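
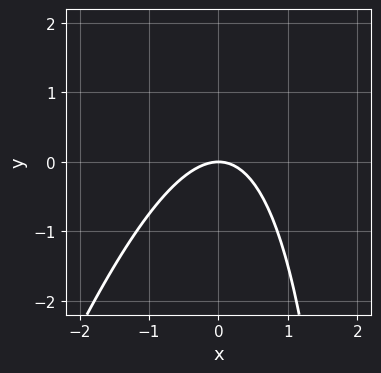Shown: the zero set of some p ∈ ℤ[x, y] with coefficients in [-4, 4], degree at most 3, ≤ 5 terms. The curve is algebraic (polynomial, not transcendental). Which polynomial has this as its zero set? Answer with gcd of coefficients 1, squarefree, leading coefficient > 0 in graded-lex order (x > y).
3*x^2 - x*y + 3*y

(a) The degree is 2 — a generic line meets the curve in up to 2 points.
(b) Reading off the gridlines: it meets the x-axis at x = 0 (among the integer gridlines); it meets the y-axis at y = 0 (among the integer gridlines).
(c) The integer polynomial consistent with all of this is the stated p.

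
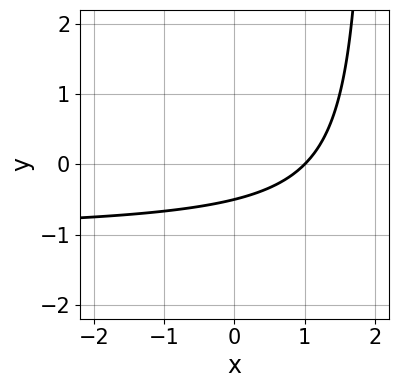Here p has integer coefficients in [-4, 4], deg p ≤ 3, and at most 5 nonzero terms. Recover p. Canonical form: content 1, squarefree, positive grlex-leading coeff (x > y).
First, degree: a generic line meets the curve in up to 2 points, so deg p = 2.
Then, checking where it meets the axes: one x-axis crossing is at x = 1.
Finally, these observations pin down the coefficients.

x*y + x - 2*y - 1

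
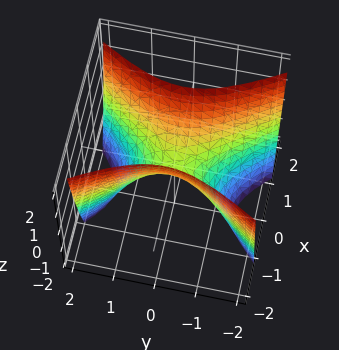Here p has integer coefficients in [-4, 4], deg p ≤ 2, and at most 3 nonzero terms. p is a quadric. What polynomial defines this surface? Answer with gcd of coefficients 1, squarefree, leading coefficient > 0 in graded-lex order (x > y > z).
2*x^2 - y^2 - z

(a) The degree is 2 — a saddle surface; a quadric.
(b) Symmetries: mirror symmetry y ↦ −y ⇒ only even powers of y; it's symmetric under x → −x, forcing even powers of x.
(c) Against the integer gridlines: it meets the z-axis at z = 0 (among the integer gridlines); it meets the y-axis at y = 0 (among the integer gridlines); it meets the x-axis at x = 0 (among the integer gridlines).
(d) Together with the visible shape, these determine p as stated.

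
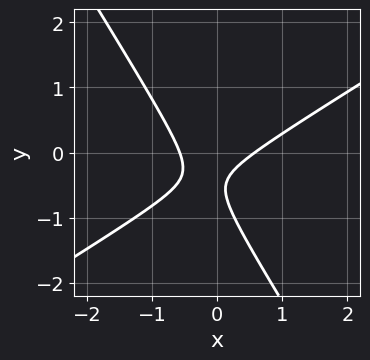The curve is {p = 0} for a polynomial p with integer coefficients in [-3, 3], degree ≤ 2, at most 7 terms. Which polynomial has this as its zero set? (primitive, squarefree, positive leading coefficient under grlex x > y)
(a) Degree: no degree-1 curve has this shape, so deg p = 2.
(b) Reading off the gridlines: it misses every integer gridline on the y-axis.
(c) The integer polynomial consistent with all of this is the stated p.

3*x^2 - 3*x*y - 3*y^2 - 3*y - 1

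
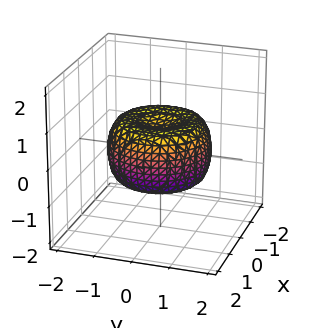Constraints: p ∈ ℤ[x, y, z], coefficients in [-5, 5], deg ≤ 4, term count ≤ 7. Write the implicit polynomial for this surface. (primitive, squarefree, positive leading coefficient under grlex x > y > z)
(a) The degree is 4 — the shape is more complex than any degree-3 surface.
(b) Symmetries: rotational symmetry about the z-axis ⇒ p depends on x, y only through x² + y².
(c) Reading off the gridlines: a circular section at z = 0 has radius between 1 and 2.
(d) Matching integer coefficients to the picture gives p.

2*x^4 + 4*x^2*y^2 + 2*y^4 - 3*x^2 - 3*y^2 + 3*z^2 - 1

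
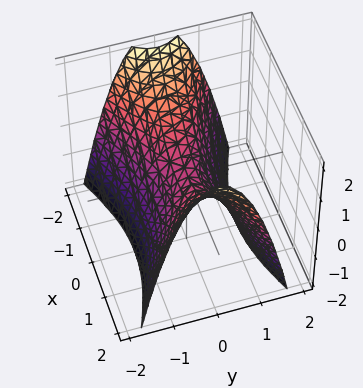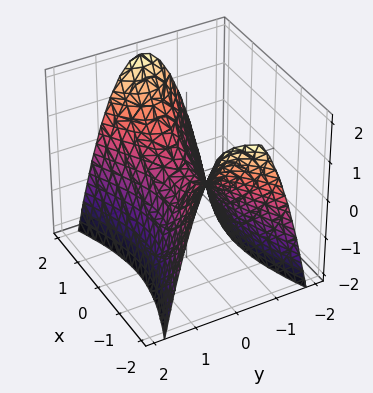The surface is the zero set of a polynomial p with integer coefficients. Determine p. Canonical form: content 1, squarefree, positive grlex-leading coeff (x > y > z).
The degree is 2 — a hyperbolic paraboloid; a quadric.
Symmetries: mirror symmetry y ↦ −y ⇒ only even powers of y; it's symmetric under x → −x, forcing even powers of x.
Reading off the gridlines: it crosses the y-axis at the gridline y = 0; one z-axis crossing is at z = 0; it meets the x-axis at x = 0 (among the integer gridlines).
These observations pin down the coefficients.

x^2 - 3*y^2 - 2*z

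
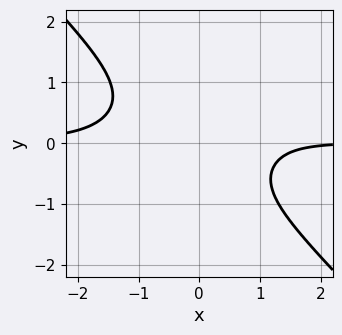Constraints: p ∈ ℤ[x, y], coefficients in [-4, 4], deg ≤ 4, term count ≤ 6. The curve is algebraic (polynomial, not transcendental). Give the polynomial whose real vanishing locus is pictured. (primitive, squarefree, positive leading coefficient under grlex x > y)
1. Degree: no degree-3 curve has this shape, so deg p = 4.
2. Reading off the gridlines: it misses every integer gridline on the x-axis; no y-intercept at any integer in the box.
3. Fitting integer coefficients to these (and the overall shape) gives p.

3*x^3*y + 3*y^4 + 2*y^2 - x + 3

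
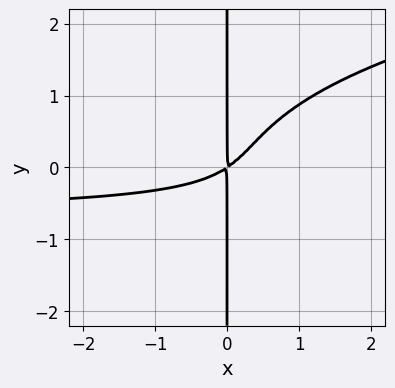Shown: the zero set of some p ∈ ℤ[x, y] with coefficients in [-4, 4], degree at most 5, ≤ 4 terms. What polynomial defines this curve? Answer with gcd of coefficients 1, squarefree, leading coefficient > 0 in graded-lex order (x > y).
3*x*y^3 - 3*x^2*y - 2*x^2 + 3*x*y

1. Degree: the shape is more complex than any degree-3 curve, so deg p = 4.
2. From the visible intercepts: every point of the y-axis in the box is on the curve.
3. Solving for integer coefficients yields p as stated.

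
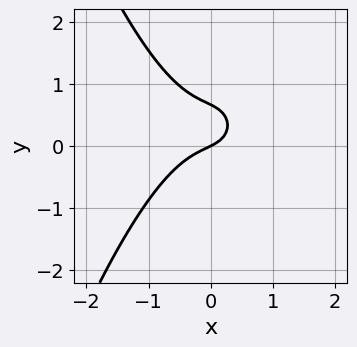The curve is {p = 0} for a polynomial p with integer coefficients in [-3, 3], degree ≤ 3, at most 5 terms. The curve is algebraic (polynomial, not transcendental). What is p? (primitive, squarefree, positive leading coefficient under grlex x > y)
3*x^3 + 3*y^2 + x - 2*y

1. deg p = 3. The shape is more complex than any degree-2 curve.
2. From the axis intercepts and sections: one y-axis crossing is at y = 0; it crosses the x-axis at the gridline x = 0.
3. Solving for integer coefficients yields p as stated.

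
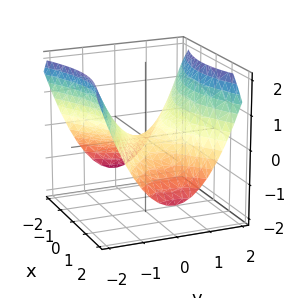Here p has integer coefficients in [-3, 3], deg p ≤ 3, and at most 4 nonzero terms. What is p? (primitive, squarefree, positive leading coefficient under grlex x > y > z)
The degree is 2 — a hyperbolic paraboloid; a quadric.
Symmetries: the y ↦ −y reflection is a symmetry, so y appears only in even powers; mirror symmetry x ↦ −x ⇒ only even powers of x.
From the axis intercepts and sections: it meets the y-axis at y = 0 (among the integer gridlines); it meets the x-axis at x = 0 (among the integer gridlines).
Solving for integer coefficients yields p as stated.

x^2 - 2*y^2 + 3*z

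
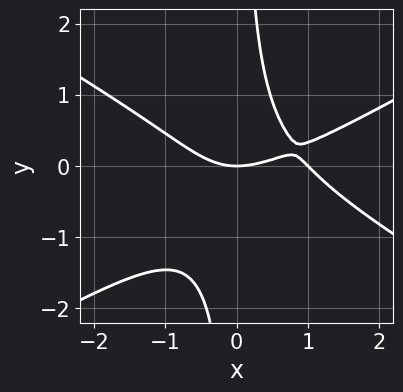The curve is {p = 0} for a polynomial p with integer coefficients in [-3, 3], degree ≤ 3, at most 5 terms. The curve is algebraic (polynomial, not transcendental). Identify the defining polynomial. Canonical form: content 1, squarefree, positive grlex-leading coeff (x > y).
x^3 - 3*x*y^2 - x^2 - x*y + 2*y

1. Degree: no degree-2 curve has this shape, so deg p = 3.
2. Observable constraints: the x-axis gridline crossings are at x ∈ {0, 1}; it crosses the y-axis at the gridline y = 0.
3. Matching integer coefficients to the picture gives p.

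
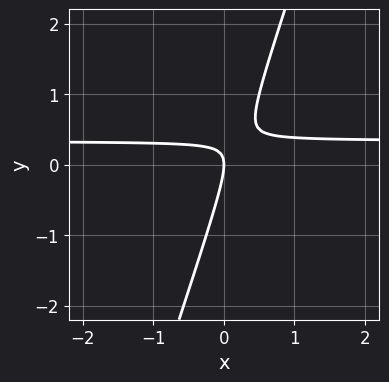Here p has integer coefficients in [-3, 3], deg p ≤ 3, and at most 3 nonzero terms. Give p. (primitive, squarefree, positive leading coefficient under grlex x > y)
deg p = 2. The shape is more complex than any degree-1 curve.
Reading off the gridlines: it meets the y-axis at y = 0 (among the integer gridlines); it crosses the x-axis at the gridline x = 0.
Matching integer coefficients to the picture gives p.

3*x*y - y^2 - x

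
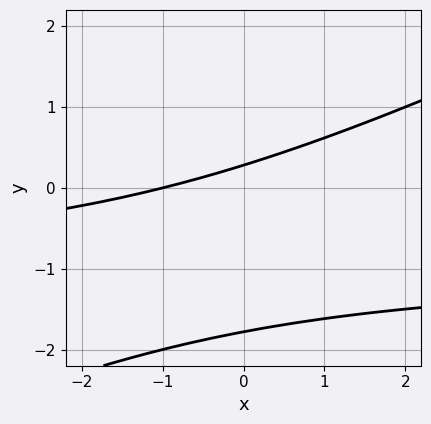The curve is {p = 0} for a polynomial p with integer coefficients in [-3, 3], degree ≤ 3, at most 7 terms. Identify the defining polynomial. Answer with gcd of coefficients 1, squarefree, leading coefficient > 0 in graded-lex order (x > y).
1. deg p = 2. No degree-1 curve has this shape.
2. Observable constraints: it meets the x-axis at x = -1 (among the integer gridlines).
3. Solving for integer coefficients yields p as stated.

x*y - 2*y^2 + x - 3*y + 1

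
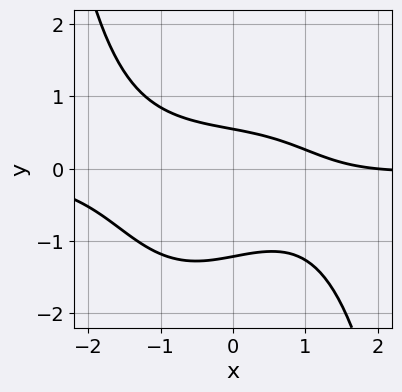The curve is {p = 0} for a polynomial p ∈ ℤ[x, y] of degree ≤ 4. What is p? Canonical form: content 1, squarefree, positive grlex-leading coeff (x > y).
x^3*y + 3*y^2 + x + 2*y - 2

1. deg p = 4. A generic line meets the curve in up to 4 points.
2. Against the integer gridlines: it crosses the x-axis at the gridline x = 2.
3. Putting this together gives p.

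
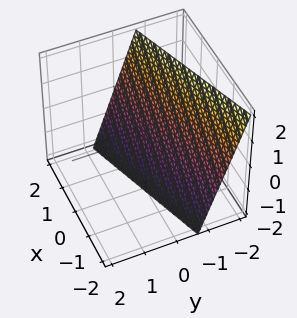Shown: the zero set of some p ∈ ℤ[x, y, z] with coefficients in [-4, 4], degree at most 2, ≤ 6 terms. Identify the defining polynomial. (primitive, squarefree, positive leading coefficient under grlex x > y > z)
1. deg p = 1. The surface is flat (a plane).
2. Checking where it meets the axes: it meets the x-axis at x = 2 (among the integer gridlines); one z-axis crossing is at z = -2.
3. These observations pin down the coefficients.

x - 3*y - z - 2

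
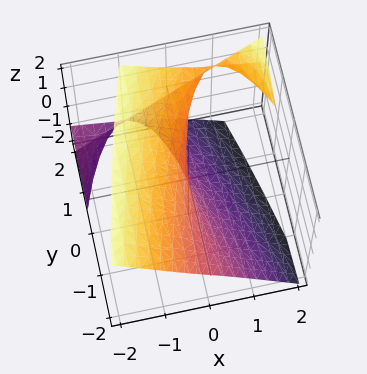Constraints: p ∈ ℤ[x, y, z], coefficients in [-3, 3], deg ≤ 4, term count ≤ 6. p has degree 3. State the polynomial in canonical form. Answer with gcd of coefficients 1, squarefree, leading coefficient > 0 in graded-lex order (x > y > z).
First, the degree is 3 — a generic line meets the surface in up to 3 points.
Next, against the integer gridlines: it meets the z-axis at z = 0 (among the integer gridlines); one x-axis crossing is at x = 0; the visible y-axis segment lies entirely on the surface.
Finally, matching integer coefficients to the picture gives p.

x^2*z - z^3 + y*z - 2*x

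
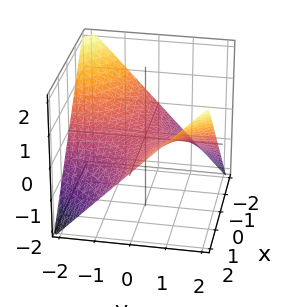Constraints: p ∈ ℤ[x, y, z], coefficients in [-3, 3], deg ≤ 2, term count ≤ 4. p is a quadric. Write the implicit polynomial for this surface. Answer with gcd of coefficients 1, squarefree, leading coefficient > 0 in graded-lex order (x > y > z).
x*y - 2*z

First, the degree is 2 — a hyperbolic paraboloid; a quadric.
Next, checking where it meets the axes: the visible y-axis segment lies entirely on the surface; every point of the x-axis in the box is on the surface.
Finally, putting this together gives p.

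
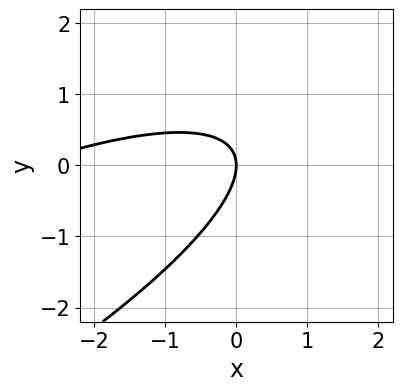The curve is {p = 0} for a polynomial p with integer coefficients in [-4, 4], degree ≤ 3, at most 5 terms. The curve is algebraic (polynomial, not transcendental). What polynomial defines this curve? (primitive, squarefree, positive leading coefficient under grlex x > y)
First, deg p = 2. The shape is more complex than any degree-1 curve.
Next, observable constraints: one y-axis crossing is at y = 0; it crosses the x-axis at the gridline x = 0.
Finally, the integer polynomial consistent with all of this is the stated p.

x^2 - 3*x*y + 3*y^2 + 3*x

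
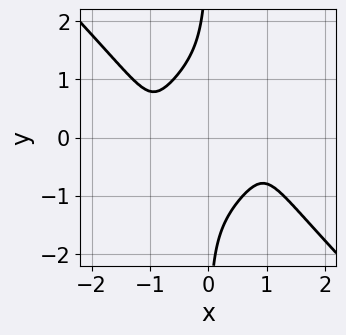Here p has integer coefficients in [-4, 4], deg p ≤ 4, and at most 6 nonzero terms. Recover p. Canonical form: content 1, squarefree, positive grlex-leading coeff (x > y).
2*x^4 + 2*x*y^3 - 3*x^2 + 2

(a) Degree: a generic line meets the curve in up to 4 points, so deg p = 4.
(b) From the axis intercepts and sections: the curve avoids every integer y-axis point in the box; no x-intercept at any integer in the box.
(c) Assembling these constraints gives the stated polynomial.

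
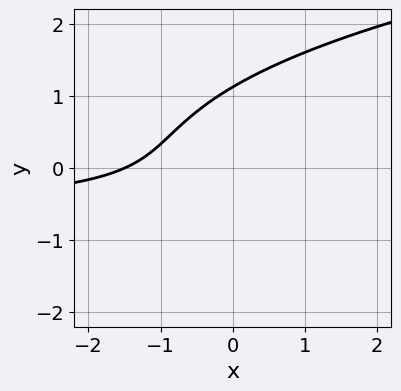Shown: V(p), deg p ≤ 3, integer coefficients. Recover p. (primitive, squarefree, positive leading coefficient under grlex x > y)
Degree: no degree-2 curve has this shape, so deg p = 3.
Matching integer coefficients to the picture gives p.

3*y^3 - 3*x*y - y^2 - 2*x - 3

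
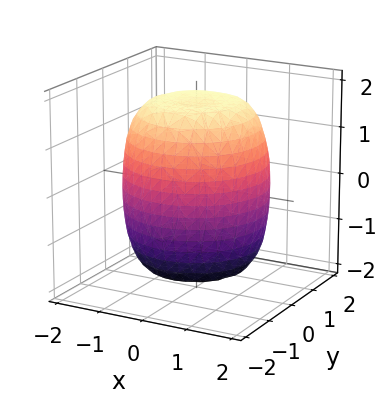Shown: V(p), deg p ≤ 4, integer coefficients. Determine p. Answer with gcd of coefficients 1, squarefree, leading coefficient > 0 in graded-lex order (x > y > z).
(a) The degree is 4 — no degree-3 surface has this shape.
(b) Symmetry: every cross-section ⟂ z is a circle, so x, y appear only via x² + y².
(c) Checking where it meets the axes: a circular section at z = -1 has radius between 1 and 2.
(d) These observations pin down the coefficients.

x^4 + 2*x^2*y^2 + y^4 - x^2 - y^2 + z^2 - 3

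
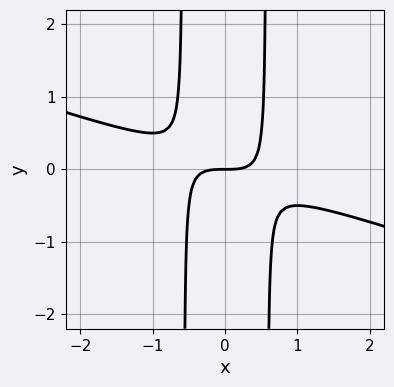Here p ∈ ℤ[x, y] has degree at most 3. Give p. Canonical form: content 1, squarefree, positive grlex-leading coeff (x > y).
x^3 + 3*x^2*y - y

1. The degree is 3 — a generic line meets the curve in up to 3 points.
2. From the visible intercepts: one y-axis crossing is at y = 0; it crosses the x-axis at the gridline x = 0.
3. Assembling these constraints gives the stated polynomial.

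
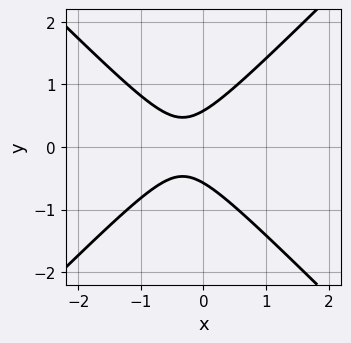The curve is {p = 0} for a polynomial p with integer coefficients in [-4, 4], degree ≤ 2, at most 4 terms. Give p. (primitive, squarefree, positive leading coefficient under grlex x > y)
First, the degree is 2 — no degree-1 curve has this shape.
Next, symmetries: mirror symmetry y ↦ −y ⇒ only even powers of y.
Then, from the axis intercepts and sections: the curve avoids every integer x-axis point in the box.
Finally, these observations pin down the coefficients.

3*x^2 - 3*y^2 + 2*x + 1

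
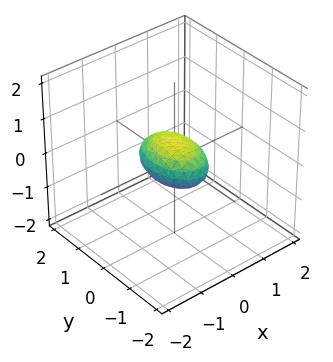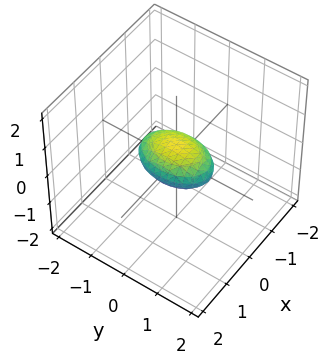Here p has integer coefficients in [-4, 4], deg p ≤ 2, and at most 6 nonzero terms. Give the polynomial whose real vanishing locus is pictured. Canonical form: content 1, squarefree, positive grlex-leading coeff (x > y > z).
The degree is 2 — bounded and convex; a quadric.
Symmetries: mirror symmetry z ↦ −z ⇒ only even powers of z; the y ↦ −y reflection is a symmetry, so y appears only in even powers; the x ↦ −x reflection is a symmetry, so x appears only in even powers.
From the axis intercepts and sections: among the integer gridlines, it crosses the y-axis at y ∈ {-1, 1}.
Matching integer coefficients to the picture gives p.

2*x^2 + y^2 + 3*z^2 - 1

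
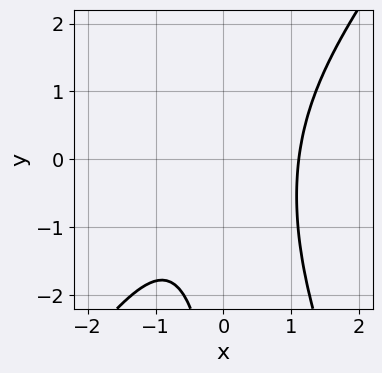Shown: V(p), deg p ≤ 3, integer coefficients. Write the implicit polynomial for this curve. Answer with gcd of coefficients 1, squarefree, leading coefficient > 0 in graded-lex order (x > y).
(a) deg p = 3. No degree-2 curve has this shape.
(b) Against the integer gridlines: no y-intercept at any integer in the box.
(c) Assembling these constraints gives the stated polynomial.

3*x^3 - x^2*y - x*y^2 - x - 3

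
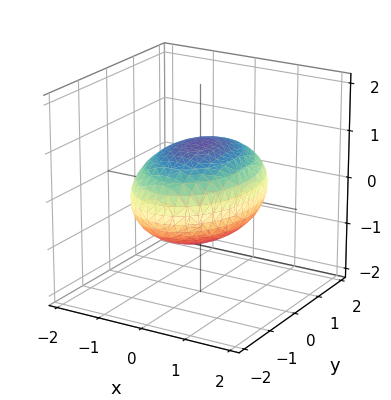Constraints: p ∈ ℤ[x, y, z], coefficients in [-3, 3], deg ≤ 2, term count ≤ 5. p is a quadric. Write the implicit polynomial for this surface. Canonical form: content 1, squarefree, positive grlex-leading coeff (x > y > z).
Degree: a closed, bounded, convex surface; a quadric, so deg p = 2.
Symmetries: the z ↦ −z reflection is a symmetry, so z appears only in even powers; it's symmetric under x → −x, forcing even powers of x; it's symmetric under y → −y, forcing even powers of y.
Against the integer gridlines: the z-axis gridline crossings are at z ∈ {-1, 1}.
Putting this together gives p.

2*x^2 + y^2 + 3*z^2 - 3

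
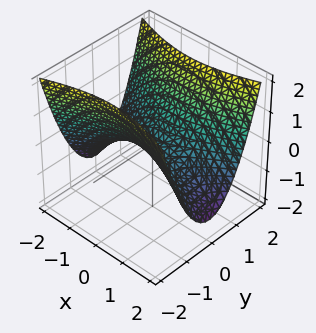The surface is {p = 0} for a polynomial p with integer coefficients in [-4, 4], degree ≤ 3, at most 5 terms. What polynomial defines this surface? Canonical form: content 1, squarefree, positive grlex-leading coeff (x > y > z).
First, degree: a hyperbolic paraboloid; a quadric, so deg p = 2.
Next, symmetries: mirror symmetry x ↦ −x ⇒ only even powers of x; the y ↦ −y reflection is a symmetry, so y appears only in even powers.
Next, from the visible intercepts: it meets the z-axis at z = 0 (among the integer gridlines); it crosses the x-axis at the gridline x = 0; it meets the y-axis at y = 0 (among the integer gridlines).
Finally, putting this together gives p.

x^2 - 3*y^2 + 3*z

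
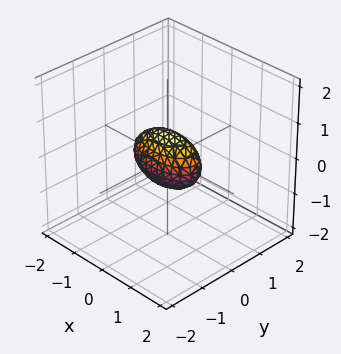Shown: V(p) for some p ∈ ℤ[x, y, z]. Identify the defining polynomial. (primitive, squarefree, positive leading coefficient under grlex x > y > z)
x^2 + 3*y^2 + 2*z^2 - 1

1. Degree: bounded and convex; a quadric, so deg p = 2.
2. Symmetries: mirror symmetry y ↦ −y ⇒ only even powers of y; the x ↦ −x reflection is a symmetry, so x appears only in even powers; it's symmetric under z → −z, forcing even powers of z.
3. From the visible intercepts: among the integer gridlines, it crosses the x-axis at x ∈ {-1, 1}.
4. The integer polynomial consistent with all of this is the stated p.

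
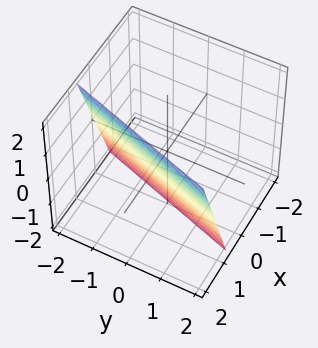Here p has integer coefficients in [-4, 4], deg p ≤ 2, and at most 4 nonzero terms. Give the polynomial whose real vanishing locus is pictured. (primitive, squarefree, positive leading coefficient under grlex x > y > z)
(a) Degree: the surface is flat (a plane), so deg p = 1.
(b) Against the integer gridlines: one y-axis crossing is at y = -2; it meets the z-axis at z = -2 (among the integer gridlines).
(c) Assembling these constraints gives the stated polynomial.

3*x - y - z - 2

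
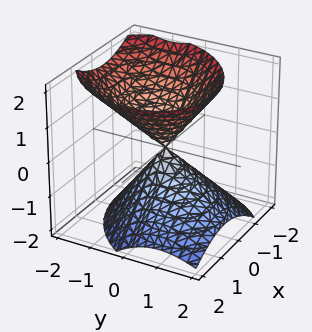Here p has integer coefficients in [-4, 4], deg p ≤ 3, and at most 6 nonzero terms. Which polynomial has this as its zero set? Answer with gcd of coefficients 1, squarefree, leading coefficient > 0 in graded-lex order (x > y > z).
2*x^2 - x*y + 2*y^2 + y*z - 2*z^2

There are 2 components. Treating them together as one polynomial.
deg p = 2. A generic line meets the surface in up to 2 points.
Against the integer gridlines: one z-axis crossing is at z = 0; it crosses the y-axis at the gridline y = 0; it crosses the x-axis at the gridline x = 0.
Fitting integer coefficients to these (and the overall shape) gives p.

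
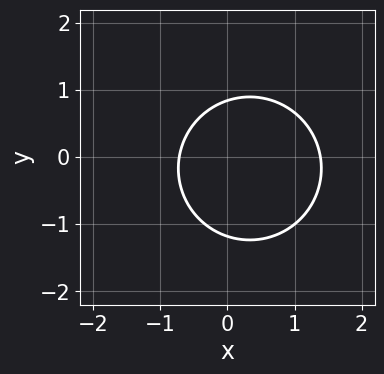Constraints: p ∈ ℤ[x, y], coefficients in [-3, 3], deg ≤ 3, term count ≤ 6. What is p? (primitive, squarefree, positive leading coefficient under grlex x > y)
3*x^2 + 3*y^2 - 2*x + y - 3

First, deg p = 2. The shape is more complex than any degree-1 curve.
Finally, matching integer coefficients to the picture gives p.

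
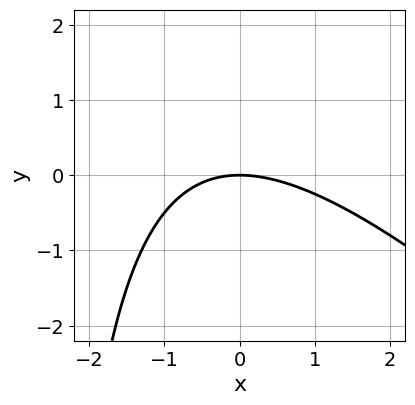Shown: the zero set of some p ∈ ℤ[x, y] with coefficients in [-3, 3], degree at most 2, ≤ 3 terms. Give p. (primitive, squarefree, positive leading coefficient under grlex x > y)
x^2 + x*y + 3*y

(a) The degree is 2 — a generic line meets the curve in up to 2 points.
(b) Checking where it meets the axes: it meets the y-axis at y = 0 (among the integer gridlines); it crosses the x-axis at the gridline x = 0.
(c) The integer polynomial consistent with all of this is the stated p.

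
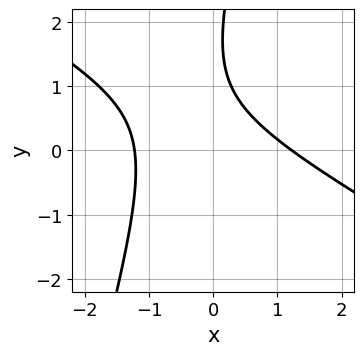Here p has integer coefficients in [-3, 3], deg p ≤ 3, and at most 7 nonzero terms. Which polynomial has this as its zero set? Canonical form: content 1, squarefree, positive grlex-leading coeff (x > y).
2*x^2 + 3*x*y - y^2 + 3*y - 3

(a) The degree is 2 — the shape is more complex than any degree-1 curve.
(b) Reading off the gridlines: the curve avoids every integer y-axis point in the box.
(c) The integer polynomial consistent with all of this is the stated p.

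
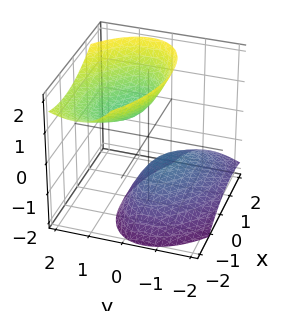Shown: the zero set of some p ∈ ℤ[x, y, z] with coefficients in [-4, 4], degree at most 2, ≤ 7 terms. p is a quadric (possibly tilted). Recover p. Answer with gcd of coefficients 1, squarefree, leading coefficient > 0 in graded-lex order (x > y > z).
x^2 + x*y + 2*y^2 - 2*y*z - z^2 + 1

(a) There are 2 components. Treating them together as one polynomial.
(b) deg p = 2. No degree-1 surface has this shape.
(c) Checking where it meets the axes: among the integer gridlines, it crosses the z-axis at z ∈ {-1, 1}; it misses every integer gridline on the x-axis.
(d) The integer polynomial consistent with all of this is the stated p.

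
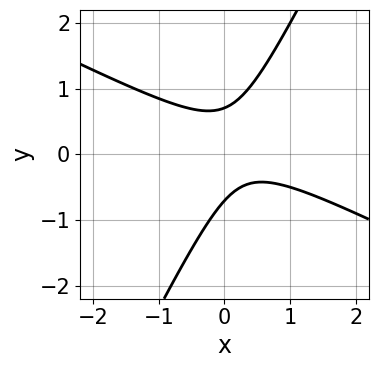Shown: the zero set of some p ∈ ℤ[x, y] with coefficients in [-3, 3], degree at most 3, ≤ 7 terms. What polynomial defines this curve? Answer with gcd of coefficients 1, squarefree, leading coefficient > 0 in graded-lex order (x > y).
1. deg p = 2. A generic line meets the curve in up to 2 points.
2. From the axis intercepts and sections: the curve avoids every integer x-axis point in the box.
3. These observations pin down the coefficients.

2*x^2 + 3*x*y - 2*y^2 - x + 1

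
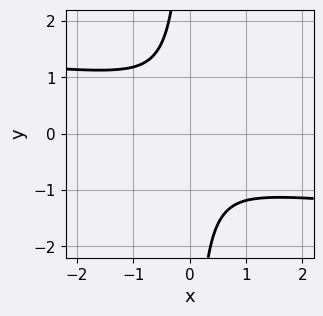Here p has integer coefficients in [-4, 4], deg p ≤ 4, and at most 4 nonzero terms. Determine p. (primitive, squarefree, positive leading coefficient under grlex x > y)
3*x*y^3 + x^2 - x*y + 2*y^2

First, deg p = 4. The shape is more complex than any degree-3 curve.
Finally, solving for integer coefficients yields p as stated.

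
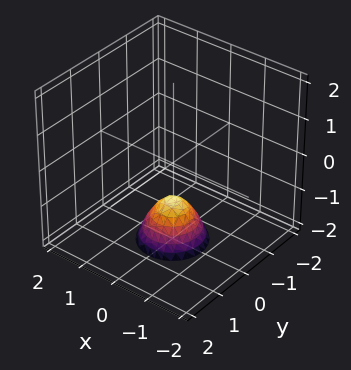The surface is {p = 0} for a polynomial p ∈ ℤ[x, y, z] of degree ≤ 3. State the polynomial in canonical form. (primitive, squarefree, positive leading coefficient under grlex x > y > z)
First, deg p = 2.
Next, symmetries: rotational symmetry about the z-axis ⇒ p depends on x, y only through x² + y².
Then, from the axis intercepts and sections: a circular section at z = -2 has radius between 0 and 1; no x-intercept at any integer in the box; no y-intercept at any integer in the box; it crosses the z-axis at the gridline z = -1.
Finally, the integer polynomial consistent with all of this is the stated p.

3*x^2 + 3*y^2 + 2*z + 2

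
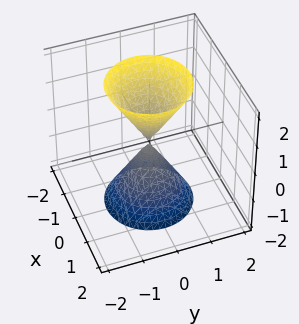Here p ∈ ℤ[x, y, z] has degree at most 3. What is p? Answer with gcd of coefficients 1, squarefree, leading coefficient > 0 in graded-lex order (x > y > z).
3*x^2 + 3*y^2 - z^2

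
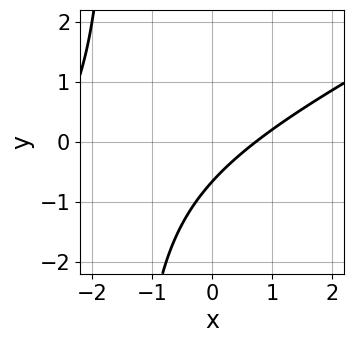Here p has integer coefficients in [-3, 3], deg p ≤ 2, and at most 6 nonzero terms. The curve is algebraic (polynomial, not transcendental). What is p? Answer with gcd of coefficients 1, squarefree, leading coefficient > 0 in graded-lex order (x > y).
x^2 - 2*x*y + 2*x - 3*y - 2

Degree: a generic line meets the curve in up to 2 points, so deg p = 2.
Putting this together gives p.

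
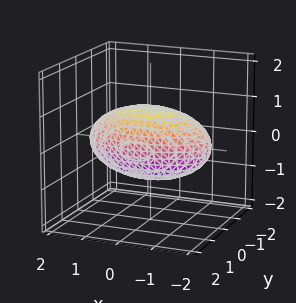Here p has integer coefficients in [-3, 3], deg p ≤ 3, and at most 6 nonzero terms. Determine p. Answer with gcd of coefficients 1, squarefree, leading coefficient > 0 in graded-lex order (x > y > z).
First, degree: bounded and convex; a quadric, so deg p = 2.
Next, symmetries: it's symmetric under y → −y, forcing even powers of y; mirror symmetry z ↦ −z ⇒ only even powers of z; it's symmetric under x → −x, forcing even powers of x.
Then, reading off the gridlines: among the integer gridlines, it crosses the y-axis at y ∈ {-1, 1}; the z-axis gridline crossings are at z ∈ {-1, 1}.
Finally, assembling these constraints gives the stated polynomial.

x^2 + 3*y^2 + 3*z^2 - 3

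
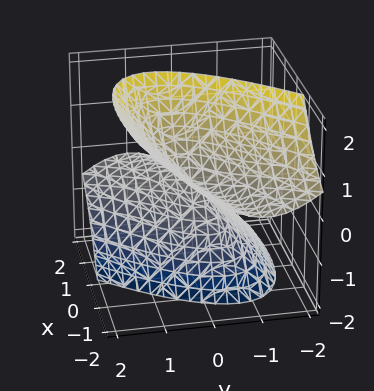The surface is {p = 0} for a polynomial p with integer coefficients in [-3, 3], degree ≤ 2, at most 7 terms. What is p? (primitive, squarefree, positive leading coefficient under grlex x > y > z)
First, the picture has 2 separate pieces.
Then, degree: the shape is more complex than any degree-1 surface, so deg p = 2.
Next, reading off the gridlines: it crosses the x-axis at the gridline x = 0; it crosses the z-axis at the gridline z = 0.
Finally, fitting integer coefficients to these (and the overall shape) gives p.

x^2 - 3*x*y + 3*x*z + 3*y^2 - 2*z^2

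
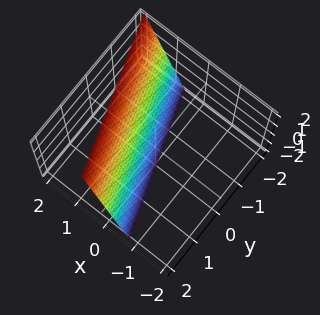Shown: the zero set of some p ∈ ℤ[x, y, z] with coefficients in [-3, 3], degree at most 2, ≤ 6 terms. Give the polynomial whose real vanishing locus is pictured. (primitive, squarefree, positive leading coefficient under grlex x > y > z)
3*x + y - z - 2

(a) The degree is 1 — the surface is flat (a plane).
(b) Reading off the gridlines: it crosses the y-axis at the gridline y = 2; one z-axis crossing is at z = -2.
(c) Putting this together gives p.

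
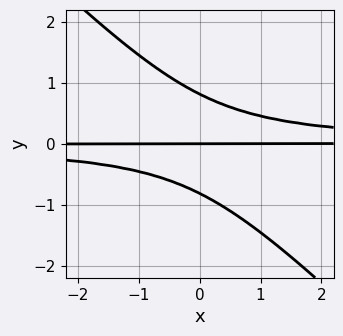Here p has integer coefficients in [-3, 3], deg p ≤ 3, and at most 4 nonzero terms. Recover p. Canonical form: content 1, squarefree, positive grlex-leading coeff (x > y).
3*x*y^2 + 3*y^3 - 2*y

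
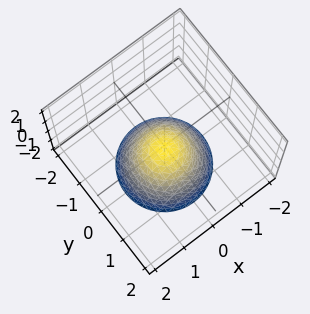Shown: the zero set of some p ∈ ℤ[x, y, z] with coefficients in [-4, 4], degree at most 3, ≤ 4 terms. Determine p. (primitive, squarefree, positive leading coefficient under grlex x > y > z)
(a) Degree: no degree-1 surface has this shape, so deg p = 2.
(b) Symmetries: the surface is invariant under rotation about z: p = q(x² + y², z).
(c) From the visible intercepts: it misses every integer gridline on the x-axis; a circular section at z = -2 has radius between 1 and 2; no y-intercept at any integer in the box.
(d) Together with the visible shape, these determine p as stated.

3*x^2 + 3*y^2 + 3*z + 1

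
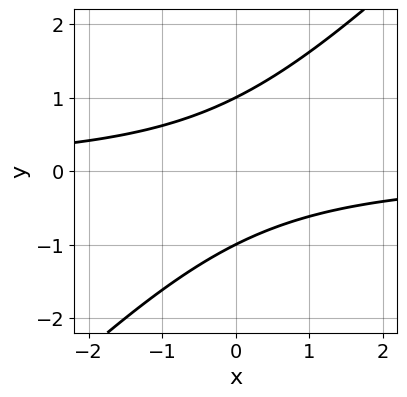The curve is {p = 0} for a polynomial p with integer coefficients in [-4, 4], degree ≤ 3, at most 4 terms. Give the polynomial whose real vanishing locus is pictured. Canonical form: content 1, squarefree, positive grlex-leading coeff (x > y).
x*y - y^2 + 1

(a) deg p = 2. A generic line meets the curve in up to 2 points.
(b) Against the integer gridlines: among the integer gridlines, it crosses the y-axis at y ∈ {-1, 1}; it misses every integer gridline on the x-axis.
(c) Putting this together gives p.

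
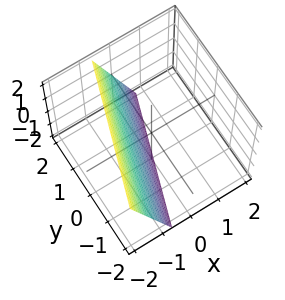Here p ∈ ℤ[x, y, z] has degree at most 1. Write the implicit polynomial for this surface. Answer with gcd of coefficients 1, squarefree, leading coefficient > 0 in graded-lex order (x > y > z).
3*x - y + z + 2

First, degree: the surface is flat (a plane), so deg p = 1.
Then, reading off the gridlines: it meets the z-axis at z = -2 (among the integer gridlines); it meets the y-axis at y = 2 (among the integer gridlines).
Finally, putting this together gives p.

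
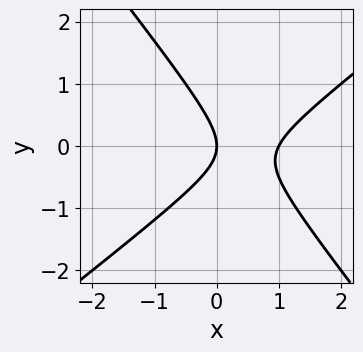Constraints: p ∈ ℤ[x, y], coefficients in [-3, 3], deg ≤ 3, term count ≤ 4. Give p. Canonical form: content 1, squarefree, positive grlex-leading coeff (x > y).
2*x^2 - x*y - 2*y^2 - 2*x

1. The degree is 2 — the shape is more complex than any degree-1 curve.
2. Against the integer gridlines: among the integer gridlines, it crosses the x-axis at x ∈ {0, 1}; it meets the y-axis at y = 0 (among the integer gridlines).
3. The integer polynomial consistent with all of this is the stated p.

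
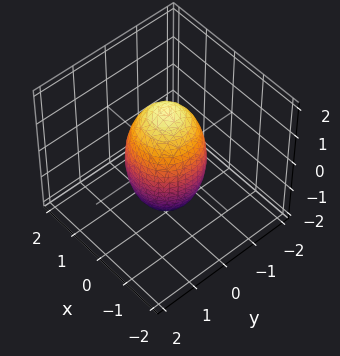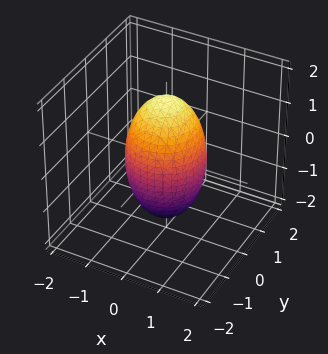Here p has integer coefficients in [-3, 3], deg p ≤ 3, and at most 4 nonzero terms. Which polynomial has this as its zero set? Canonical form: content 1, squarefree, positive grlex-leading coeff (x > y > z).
(a) Degree: a closed, bounded, convex surface; a quadric, so deg p = 2.
(b) Symmetries: it's symmetric under z → −z, forcing even powers of z; the surface is invariant under rotation about z: p = q(x² + y², z).
(c) From the axis intercepts and sections: the y-axis gridline crossings are at y ∈ {-1, 1}; among the integer gridlines, it crosses the x-axis at x ∈ {-1, 1}; a circular section at z = -1 has radius between 0 and 1.
(d) Solving for integer coefficients yields p as stated.

3*x^2 + 3*y^2 + z^2 - 3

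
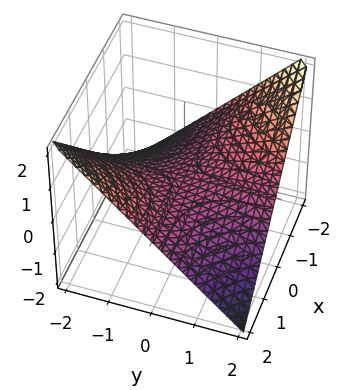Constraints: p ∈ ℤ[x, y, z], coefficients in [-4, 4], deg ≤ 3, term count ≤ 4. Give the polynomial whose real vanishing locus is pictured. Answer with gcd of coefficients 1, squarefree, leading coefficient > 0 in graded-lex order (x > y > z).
x*y + 2*z

Degree: a hyperbolic paraboloid; a quadric, so deg p = 2.
Against the integer gridlines: it crosses the z-axis at the gridline z = 0; the visible y-axis segment lies entirely on the surface.
The integer polynomial consistent with all of this is the stated p. Check: (2, 0, 0) on the x-axis lies on the surface, and p(2, 0, 0) = 0. ✓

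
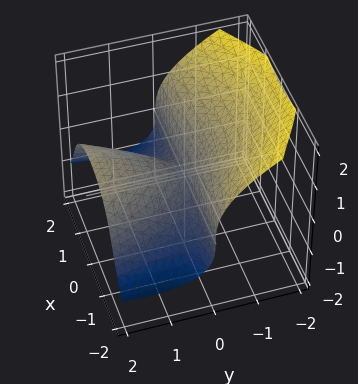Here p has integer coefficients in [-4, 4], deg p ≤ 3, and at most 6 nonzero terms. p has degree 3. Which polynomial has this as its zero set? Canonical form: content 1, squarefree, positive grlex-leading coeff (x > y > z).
1. Degree: no degree-2 surface has this shape, so deg p = 3.
2. Checking where it meets the axes: one z-axis crossing is at z = 0; the visible x-axis segment lies entirely on the surface.
3. These observations pin down the coefficients.

2*x^2*y + 3*z^3 - 2*y^2 + 3*y*z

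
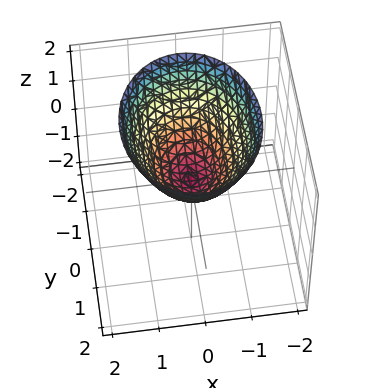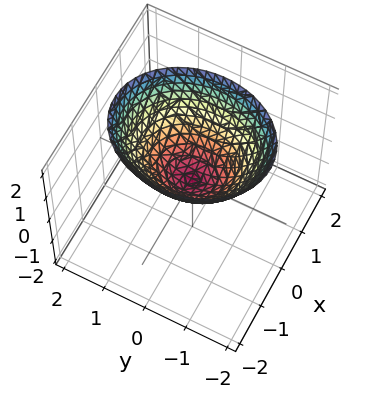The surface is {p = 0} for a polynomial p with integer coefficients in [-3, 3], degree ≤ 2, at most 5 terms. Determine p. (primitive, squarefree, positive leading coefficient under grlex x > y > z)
First, the degree is 2 — a single bowl opening along one axis; a quadric.
Then, symmetries: it's symmetric under x → −x, forcing even powers of x; the y ↦ −y reflection is a symmetry, so y appears only in even powers.
Next, checking where it meets the axes: one x-axis crossing is at x = 0; it meets the y-axis at y = 0 (among the integer gridlines); it crosses the z-axis at the gridline z = 0.
Finally, assembling these constraints gives the stated polynomial.

3*x^2 + 2*y^2 - 3*z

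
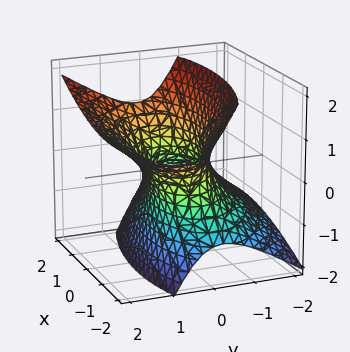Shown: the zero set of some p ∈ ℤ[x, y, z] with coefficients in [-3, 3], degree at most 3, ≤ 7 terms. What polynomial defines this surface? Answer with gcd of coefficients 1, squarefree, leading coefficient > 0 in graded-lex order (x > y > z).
Degree: the shape is more complex than any degree-1 surface, so deg p = 2.
Checking where it meets the axes: no z-intercept at any integer in the box.
Matching integer coefficients to the picture gives p.

x^2 + x*y + 3*y^2 - 3*y*z - 2*z^2 - 2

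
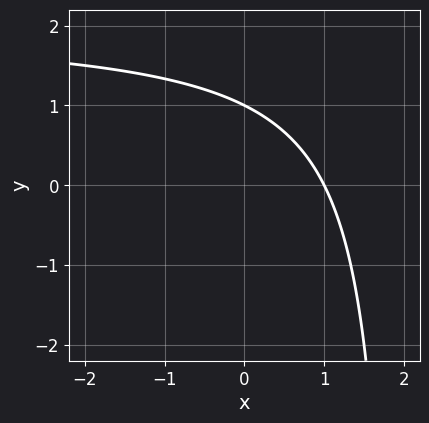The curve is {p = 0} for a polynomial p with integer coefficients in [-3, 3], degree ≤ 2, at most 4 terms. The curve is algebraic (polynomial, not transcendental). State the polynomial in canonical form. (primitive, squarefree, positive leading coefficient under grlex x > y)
x*y - 2*x - 2*y + 2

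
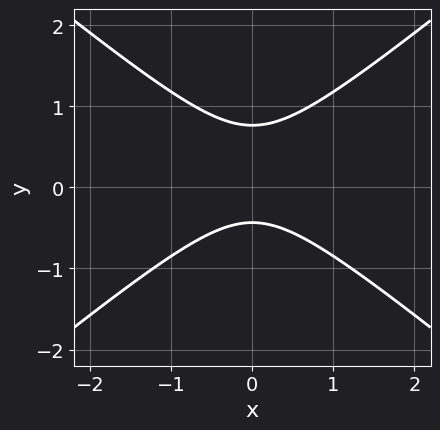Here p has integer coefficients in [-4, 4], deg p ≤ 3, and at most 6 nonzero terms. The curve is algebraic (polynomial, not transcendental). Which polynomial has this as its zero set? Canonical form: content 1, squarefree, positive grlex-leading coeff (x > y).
2*x^2 - 3*y^2 + y + 1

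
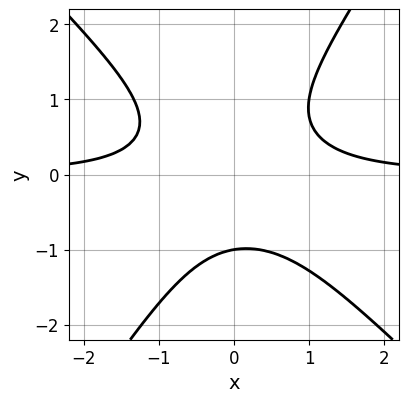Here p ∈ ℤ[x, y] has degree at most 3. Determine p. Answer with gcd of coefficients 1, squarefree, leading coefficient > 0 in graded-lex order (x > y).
3*x^2*y + x*y^2 - 2*y^3 - 2

The degree is 3 — a generic line meets the curve in up to 3 points.
Checking where it meets the axes: it meets the y-axis at y = -1 (among the integer gridlines); no x-intercept at any integer in the box.
Solving for integer coefficients yields p as stated.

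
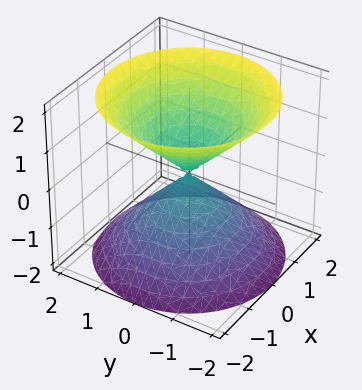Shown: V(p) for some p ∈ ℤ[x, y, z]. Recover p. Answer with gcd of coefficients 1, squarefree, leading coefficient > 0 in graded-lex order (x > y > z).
1. There are 2 components. They look like related sheets of one shape, so recover p as a whole.
2. The degree is 2 — a double cone through the origin; a quadric.
3. Symmetries: mirror symmetry z ↦ −z ⇒ only even powers of z; rotational symmetry about the z-axis ⇒ p depends on x, y only through x² + y².
4. Reading off the gridlines: it crosses the z-axis at the gridline z = 0; one y-axis crossing is at y = 0; one x-axis crossing is at x = 0; a circular section at z = -1 has radius exactly 1.
5. These observations pin down the coefficients.

x^2 + y^2 - z^2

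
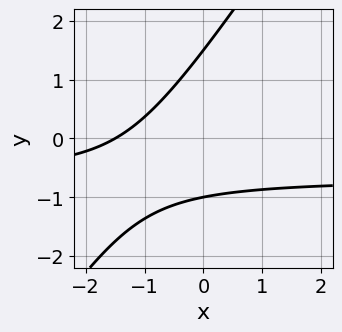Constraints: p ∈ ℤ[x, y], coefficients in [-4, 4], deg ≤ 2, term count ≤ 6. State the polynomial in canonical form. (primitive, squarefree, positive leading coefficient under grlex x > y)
3*x*y - 2*y^2 + 2*x + y + 3

Degree: no degree-1 curve has this shape, so deg p = 2.
Against the integer gridlines: one y-axis crossing is at y = -1.
These observations pin down the coefficients.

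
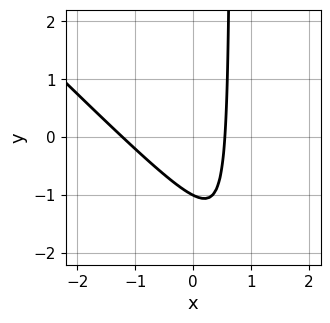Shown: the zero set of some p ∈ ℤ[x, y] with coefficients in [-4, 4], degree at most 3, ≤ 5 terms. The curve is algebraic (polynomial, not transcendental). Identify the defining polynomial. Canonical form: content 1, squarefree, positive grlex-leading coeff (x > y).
1. Degree: a generic line meets the curve in up to 2 points, so deg p = 2.
2. Against the integer gridlines: it crosses the y-axis at the gridline y = -1.
3. Assembling these constraints gives the stated polynomial.

3*x^2 + 3*x*y + 2*x - 2*y - 2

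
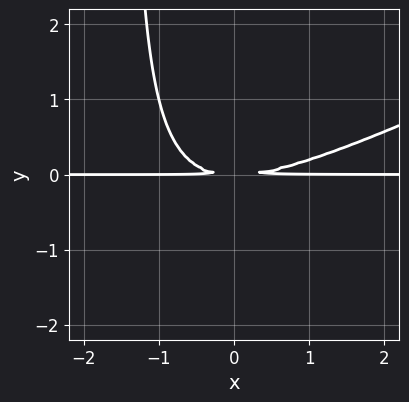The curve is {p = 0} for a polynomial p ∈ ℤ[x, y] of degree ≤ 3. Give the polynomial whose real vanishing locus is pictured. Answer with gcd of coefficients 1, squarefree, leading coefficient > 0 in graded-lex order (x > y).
x^2*y - 2*x*y^2 - 3*y^2

deg p = 3. No degree-2 curve has this shape.
From the axis intercepts and sections: the visible x-axis segment lies entirely on the curve.
These observations pin down the coefficients.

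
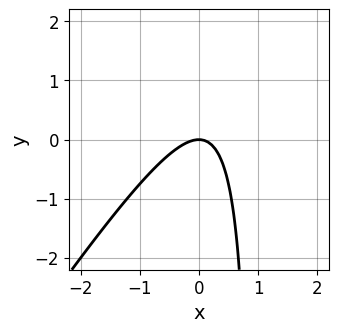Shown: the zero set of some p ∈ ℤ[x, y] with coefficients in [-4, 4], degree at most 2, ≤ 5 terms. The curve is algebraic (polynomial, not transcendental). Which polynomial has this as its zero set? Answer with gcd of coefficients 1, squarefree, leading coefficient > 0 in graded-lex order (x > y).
(a) Degree: no degree-1 curve has this shape, so deg p = 2.
(b) Against the integer gridlines: one x-axis crossing is at x = 0; it crosses the y-axis at the gridline y = 0.
(c) These observations pin down the coefficients.

3*x^2 - 2*x*y + 2*y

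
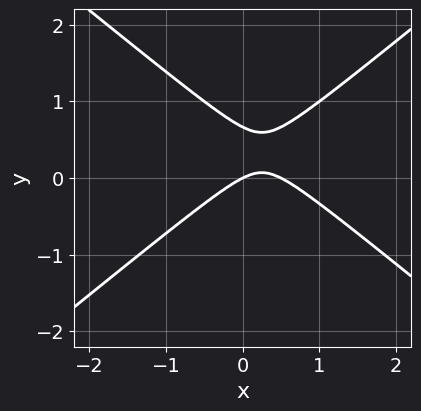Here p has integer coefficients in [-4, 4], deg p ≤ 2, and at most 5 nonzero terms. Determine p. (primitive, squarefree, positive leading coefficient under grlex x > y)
2*x^2 - 3*y^2 - x + 2*y

deg p = 2. A generic line meets the curve in up to 2 points.
Reading off the gridlines: it crosses the y-axis at the gridline y = 0; one x-axis crossing is at x = 0.
The integer polynomial consistent with all of this is the stated p.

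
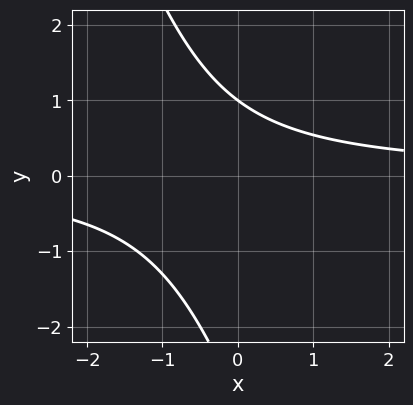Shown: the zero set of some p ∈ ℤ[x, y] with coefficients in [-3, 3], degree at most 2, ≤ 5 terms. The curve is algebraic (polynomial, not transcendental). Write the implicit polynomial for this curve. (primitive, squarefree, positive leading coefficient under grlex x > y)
Degree: the shape is more complex than any degree-1 curve, so deg p = 2.
Checking where it meets the axes: no x-intercept at any integer in the box; one y-axis crossing is at y = 1.
The integer polynomial consistent with all of this is the stated p.

3*x*y + y^2 + 2*y - 3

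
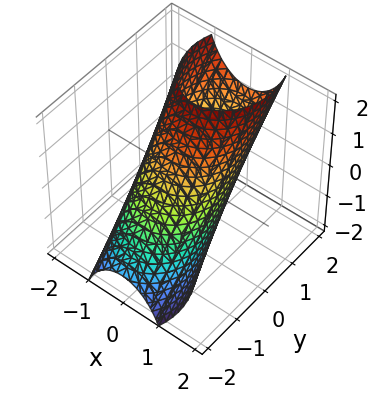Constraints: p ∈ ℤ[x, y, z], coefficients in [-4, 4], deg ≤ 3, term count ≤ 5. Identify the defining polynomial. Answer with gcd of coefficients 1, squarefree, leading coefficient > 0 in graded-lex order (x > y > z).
(a) deg p = 2. No degree-1 surface has this shape.
(b) Against the integer gridlines: among the integer gridlines, it crosses the x-axis at x ∈ {-1, 1}.
(c) Fitting integer coefficients to these (and the overall shape) gives p.

3*x^2 + 2*y^2 - 3*y*z + z^2 - 3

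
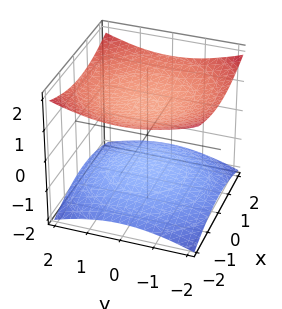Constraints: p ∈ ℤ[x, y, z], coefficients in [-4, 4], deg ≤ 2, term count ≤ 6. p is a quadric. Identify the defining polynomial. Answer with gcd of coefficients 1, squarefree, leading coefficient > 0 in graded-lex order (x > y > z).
(a) There are 2 components.
(b) The degree is 2 — two sheets facing apart; a quadric.
(c) Symmetry: every cross-section ⟂ z is a circle, so x, y appear only via x² + y²; the z ↦ −z reflection is a symmetry, so z appears only in even powers.
(d) From the visible intercepts: the surface avoids every integer y-axis point in the box; among the integer gridlines, it crosses the z-axis at z ∈ {-1, 1}.
(e) The integer polynomial consistent with all of this is the stated p.

x^2 + y^2 - 3*z^2 + 3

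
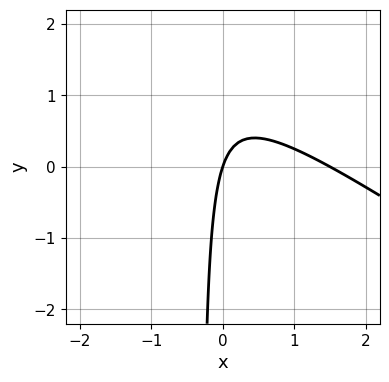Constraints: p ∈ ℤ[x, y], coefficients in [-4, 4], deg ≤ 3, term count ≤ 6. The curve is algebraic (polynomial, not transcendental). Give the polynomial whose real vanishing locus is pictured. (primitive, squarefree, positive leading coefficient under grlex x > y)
2*x^2 + 3*x*y - 3*x + y

First, the degree is 2 — a generic line meets the curve in up to 2 points.
Then, reading off the gridlines: one y-axis crossing is at y = 0; one x-axis crossing is at x = 0.
Finally, solving for integer coefficients yields p as stated.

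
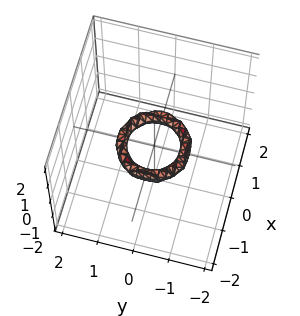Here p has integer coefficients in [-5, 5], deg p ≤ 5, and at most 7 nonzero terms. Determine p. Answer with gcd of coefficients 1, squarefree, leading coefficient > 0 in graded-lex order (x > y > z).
2*x^4 + 4*x^2*y^2 + 2*y^4 - 3*x^2 - 3*y^2 + 2*z^2 + 1

(a) The degree is 4 — the shape is more complex than any degree-3 surface.
(b) Symmetry: every cross-section ⟂ z is a circle, so x, y appear only via x² + y².
(c) Reading off the gridlines: the y-axis gridline crossings are at y ∈ {-1, 1}; a circular section at z = 0 has radius between 0 and 1; the surface avoids every integer z-axis point in the box.
(d) Fitting integer coefficients to these (and the overall shape) gives p.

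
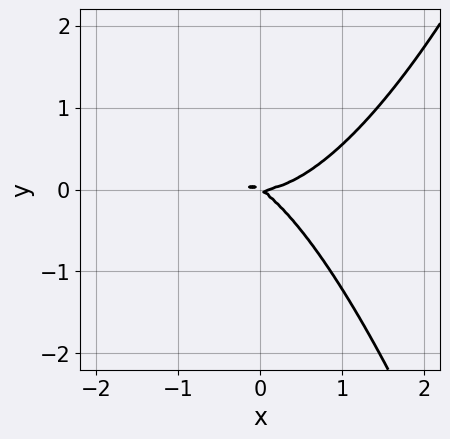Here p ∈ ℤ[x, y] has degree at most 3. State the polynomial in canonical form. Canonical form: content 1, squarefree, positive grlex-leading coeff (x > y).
2*x^3 - 2*x*y - 3*y^2

The degree is 3 — no degree-2 curve has this shape.
Reading off the gridlines: it meets the y-axis at y = 0 (among the integer gridlines); one x-axis crossing is at x = 0.
Fitting integer coefficients to these (and the overall shape) gives p.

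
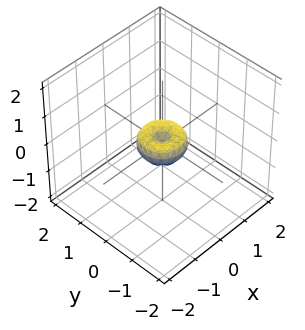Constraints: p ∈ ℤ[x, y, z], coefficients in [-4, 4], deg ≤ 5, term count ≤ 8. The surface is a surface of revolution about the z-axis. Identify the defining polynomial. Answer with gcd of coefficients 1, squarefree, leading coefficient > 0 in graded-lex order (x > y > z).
2*x^4 + 4*x^2*y^2 + 2*y^4 - x^2 - y^2 + z^2

deg p = 4. The shape is more complex than any degree-3 surface.
Symmetries: the surface is invariant under rotation about z: p = q(x² + y², z).
Reading off the gridlines: it crosses the z-axis at the gridline z = 0; it meets the y-axis at y = 0 (among the integer gridlines); a circular section at z = 0 has radius between 0 and 1; it meets the x-axis at x = 0 (among the integer gridlines).
Assembling these constraints gives the stated polynomial.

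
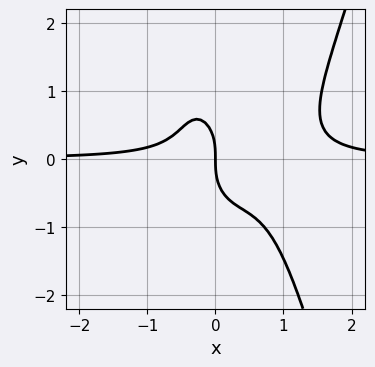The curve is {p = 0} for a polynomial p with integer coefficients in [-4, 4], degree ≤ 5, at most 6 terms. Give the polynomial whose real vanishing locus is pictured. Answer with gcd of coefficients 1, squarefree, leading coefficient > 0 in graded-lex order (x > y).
3*x^3*y - 3*x^2*y - x*y^2 - y^3 - x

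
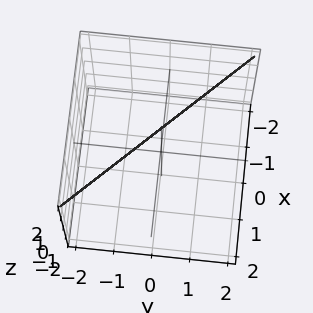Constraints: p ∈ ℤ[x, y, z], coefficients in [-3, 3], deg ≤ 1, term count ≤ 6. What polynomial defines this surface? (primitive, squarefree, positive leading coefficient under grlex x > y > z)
(a) Degree: the surface is flat (a plane), so deg p = 1.
(b) Checking where it meets the axes: it meets the z-axis at z = 2 (among the integer gridlines).
(c) The integer polynomial consistent with all of this is the stated p.

3*x + 3*y - z + 2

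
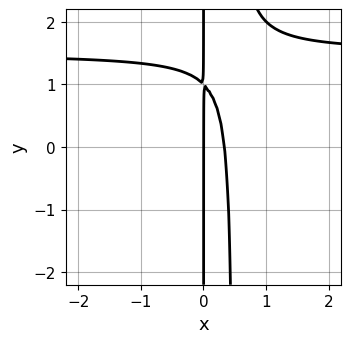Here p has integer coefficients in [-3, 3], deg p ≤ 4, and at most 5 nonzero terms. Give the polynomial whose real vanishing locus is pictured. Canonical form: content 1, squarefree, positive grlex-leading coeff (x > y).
First, deg p = 3. The shape is more complex than any degree-2 curve.
Then, against the integer gridlines: every point of the y-axis in the box is on the curve; it meets the x-axis at x = 0 (among the integer gridlines).
Finally, assembling these constraints gives the stated polynomial.

2*x^2*y - 3*x^2 - x*y + x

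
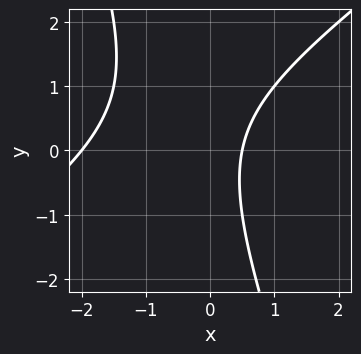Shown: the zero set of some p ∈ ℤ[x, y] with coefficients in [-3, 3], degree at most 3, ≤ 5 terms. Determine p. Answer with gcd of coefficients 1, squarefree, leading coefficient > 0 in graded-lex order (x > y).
First, degree: the shape is more complex than any degree-1 curve, so deg p = 2.
Next, from the visible intercepts: no y-intercept at any integer in the box; one x-axis crossing is at x = -2.
Finally, fitting integer coefficients to these (and the overall shape) gives p.

2*x^2 - 2*x*y - y^2 + 3*x - 2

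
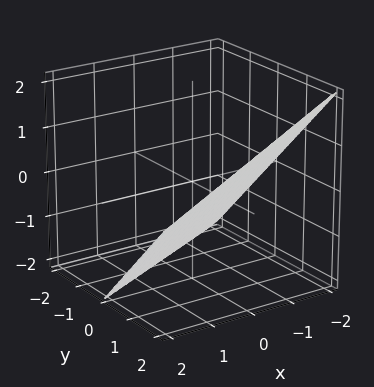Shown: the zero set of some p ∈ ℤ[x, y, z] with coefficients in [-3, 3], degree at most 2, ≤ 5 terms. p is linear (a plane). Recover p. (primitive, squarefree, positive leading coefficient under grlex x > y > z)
deg p = 1. Every cross-section is a straight line — this is a plane.
Observable constraints: it crosses the y-axis at the gridline y = 1; it meets the x-axis at x = -2 (among the integer gridlines); it meets the z-axis at z = -1 (among the integer gridlines).
Together with the visible shape, these determine p as stated.

x - 2*y + 2*z + 2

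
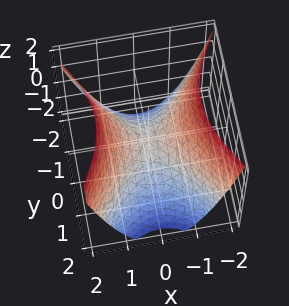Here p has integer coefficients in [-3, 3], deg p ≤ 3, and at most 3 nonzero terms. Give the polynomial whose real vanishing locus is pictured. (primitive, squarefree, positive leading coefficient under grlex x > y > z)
The degree is 2 — a hyperbolic paraboloid; a quadric.
Symmetries: it's symmetric under x → −x, forcing even powers of x; it's symmetric under y → −y, forcing even powers of y.
Against the integer gridlines: one y-axis crossing is at y = 0; one x-axis crossing is at x = 0; it meets the z-axis at z = 0 (among the integer gridlines).
The integer polynomial consistent with all of this is the stated p.

3*x^2 - 2*y^2 - 3*z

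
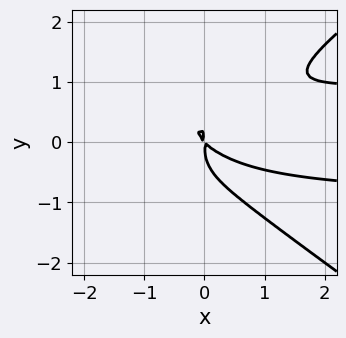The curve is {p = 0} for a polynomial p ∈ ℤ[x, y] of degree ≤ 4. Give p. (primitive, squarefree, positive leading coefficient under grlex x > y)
x^2*y^2 - 2*y^4 + 2*x*y^2 - x^2 - x*y

deg p = 4. The shape is more complex than any degree-3 curve.
Putting this together gives p.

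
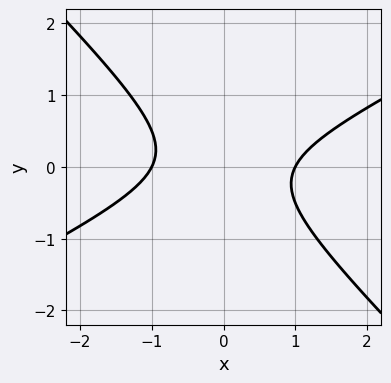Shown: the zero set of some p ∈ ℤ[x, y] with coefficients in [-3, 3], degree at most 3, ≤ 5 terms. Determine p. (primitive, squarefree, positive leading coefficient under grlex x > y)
x^2 - x*y - 2*y^2 - 1

1. The degree is 2 — the shape is more complex than any degree-1 curve.
2. Checking where it meets the axes: the x-axis gridline crossings are at x ∈ {-1, 1}; it misses every integer gridline on the y-axis.
3. Solving for integer coefficients yields p as stated.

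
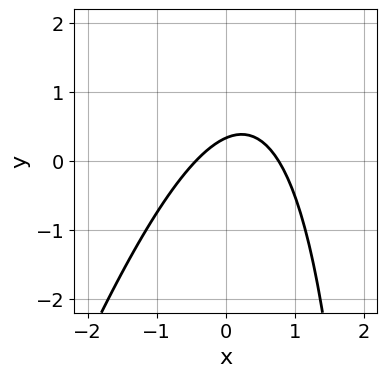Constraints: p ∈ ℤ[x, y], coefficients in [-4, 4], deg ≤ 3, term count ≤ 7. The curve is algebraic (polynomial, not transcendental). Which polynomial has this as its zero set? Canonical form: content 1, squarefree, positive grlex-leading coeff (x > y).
3*x^2 - x*y - x + 3*y - 1

1. Degree: the shape is more complex than any degree-1 curve, so deg p = 2.
2. The integer polynomial consistent with all of this is the stated p.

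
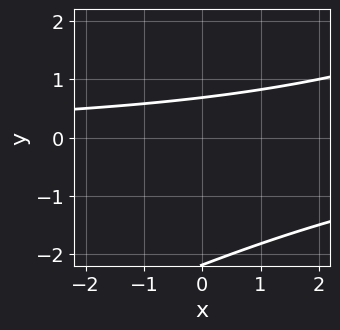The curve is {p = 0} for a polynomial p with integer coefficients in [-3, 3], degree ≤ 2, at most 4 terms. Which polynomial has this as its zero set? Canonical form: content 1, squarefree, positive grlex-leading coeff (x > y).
(a) Degree: no degree-1 curve has this shape, so deg p = 2.
(b) From the visible intercepts: it misses every integer gridline on the x-axis.
(c) These observations pin down the coefficients.

x*y - 2*y^2 - 3*y + 3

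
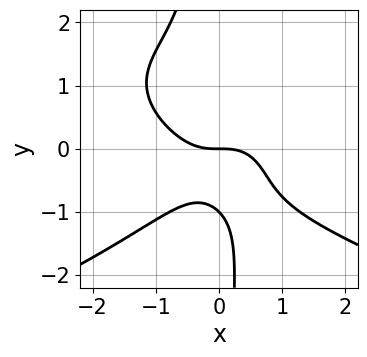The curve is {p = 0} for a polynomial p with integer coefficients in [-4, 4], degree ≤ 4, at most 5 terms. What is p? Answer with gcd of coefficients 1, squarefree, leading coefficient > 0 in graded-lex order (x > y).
2*x*y^3 + 2*x^3 + x^2*y + 2*y^2 + 2*y

First, degree: the shape is more complex than any degree-3 curve, so deg p = 4.
Next, against the integer gridlines: the y-axis gridline crossings are at y ∈ {-1, 0}; it meets the x-axis at x = 0 (among the integer gridlines).
Finally, together with the visible shape, these determine p as stated.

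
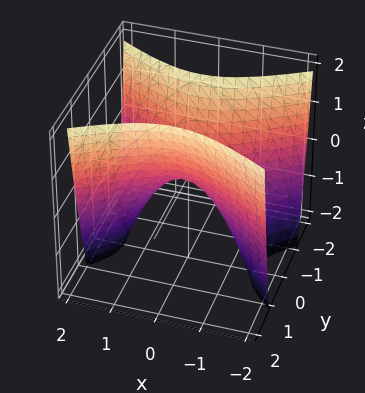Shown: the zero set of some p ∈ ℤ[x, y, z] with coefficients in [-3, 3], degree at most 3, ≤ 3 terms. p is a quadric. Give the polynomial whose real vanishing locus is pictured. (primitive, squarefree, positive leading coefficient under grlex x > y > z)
x^2 - 2*y^2 + z

First, degree: a hyperbolic paraboloid; a quadric, so deg p = 2.
Next, symmetries: mirror symmetry x ↦ −x ⇒ only even powers of x; it's symmetric under y → −y, forcing even powers of y.
Then, observable constraints: one z-axis crossing is at z = 0; it crosses the x-axis at the gridline x = 0; one y-axis crossing is at y = 0.
Finally, putting this together gives p.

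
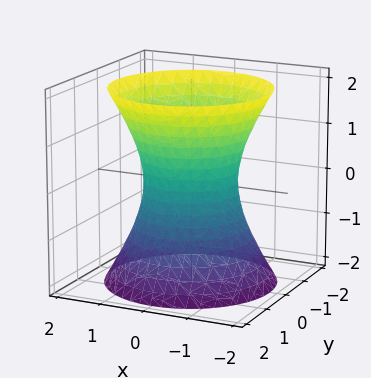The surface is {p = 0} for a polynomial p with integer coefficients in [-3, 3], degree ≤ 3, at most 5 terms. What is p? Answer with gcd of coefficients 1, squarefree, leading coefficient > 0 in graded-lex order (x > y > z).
1. Degree: one connected sheet with a waist; a quadric, so deg p = 2.
2. Symmetries: it's symmetric under z → −z, forcing even powers of z; the z-axis is an axis of rotation, so x and y enter only as x² + y².
3. Against the integer gridlines: it misses every integer gridline on the z-axis; a circular section at z = -2 has radius between 1 and 2.
4. Solving for integer coefficients yields p as stated. Check: (-1, 0, 0) on the x-axis lies on the surface, and p(-1, 0, 0) = 0. ✓

2*x^2 + 2*y^2 - z^2 - 2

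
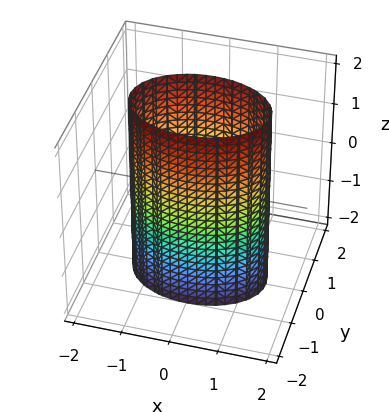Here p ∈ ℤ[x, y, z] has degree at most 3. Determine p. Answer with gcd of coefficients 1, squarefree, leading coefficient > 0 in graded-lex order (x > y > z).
x^2 + 2*y^2 - 2

(a) Degree: a cylinder; a quadric, so deg p = 2.
(b) Symmetries: the y ↦ −y reflection is a symmetry, so y appears only in even powers; the x ↦ −x reflection is a symmetry, so x appears only in even powers; the z ↦ −z reflection is a symmetry, so z appears only in even powers.
(c) Observable constraints: it misses every integer gridline on the z-axis; among the integer gridlines, it crosses the y-axis at y ∈ {-1, 1}.
(d) Matching integer coefficients to the picture gives p.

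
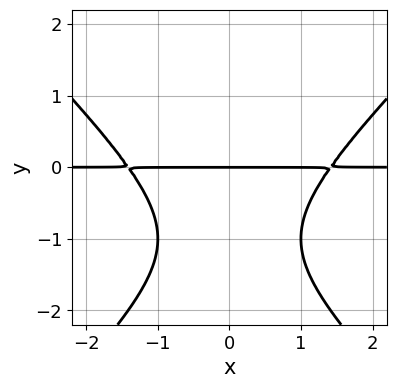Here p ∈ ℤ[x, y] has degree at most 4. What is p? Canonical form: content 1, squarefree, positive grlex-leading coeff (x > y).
x^2*y - y^3 - 2*y^2 - 2*y

First, deg p = 3.
Then, symmetries: it's symmetric under x → −x, forcing even powers of x.
Then, reading off the gridlines: one y-axis crossing is at y = 0; every point of the x-axis in the box is on the curve.
Finally, fitting integer coefficients to these (and the overall shape) gives p.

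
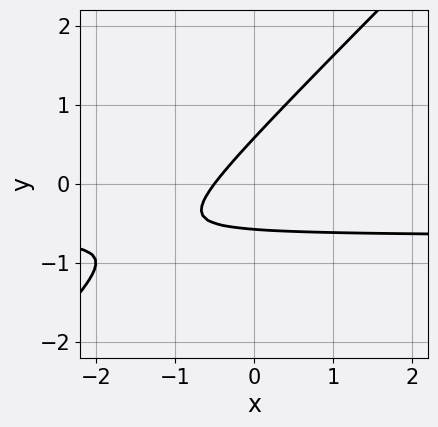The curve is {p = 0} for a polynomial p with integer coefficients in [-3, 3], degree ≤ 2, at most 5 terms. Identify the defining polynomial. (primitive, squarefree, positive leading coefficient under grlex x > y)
3*x*y - 3*y^2 + 2*x + 1

(a) Degree: no degree-1 curve has this shape, so deg p = 2.
(b) The integer polynomial consistent with all of this is the stated p.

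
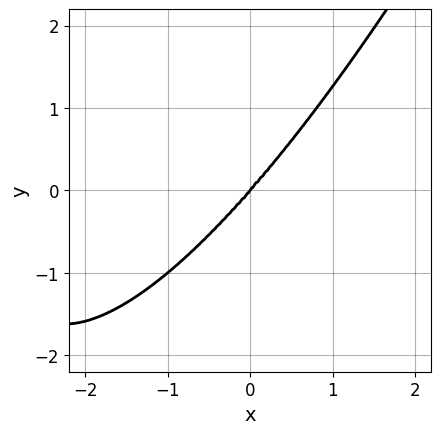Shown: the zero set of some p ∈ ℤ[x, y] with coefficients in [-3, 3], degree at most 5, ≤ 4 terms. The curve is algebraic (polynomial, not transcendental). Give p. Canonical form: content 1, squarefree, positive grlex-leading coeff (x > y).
x^4 + 3*x^3 - 2*y^3

(a) The degree is 4 — no degree-3 curve has this shape.
(b) Against the integer gridlines: one y-axis crossing is at y = 0; it meets the x-axis at x = 0 (among the integer gridlines).
(c) Putting this together gives p.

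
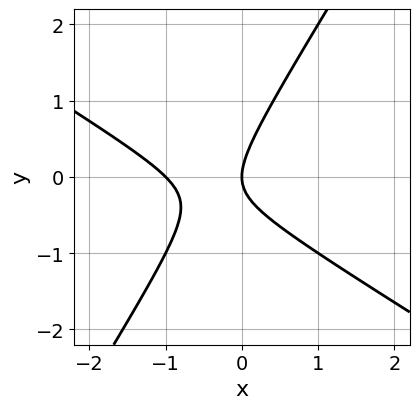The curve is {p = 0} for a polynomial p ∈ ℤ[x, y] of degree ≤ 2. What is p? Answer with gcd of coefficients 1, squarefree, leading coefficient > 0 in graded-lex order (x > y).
x^2 + x*y - y^2 + x

deg p = 2.
Checking where it meets the axes: the x-axis gridline crossings are at x ∈ {-1, 0}; it meets the y-axis at y = 0 (among the integer gridlines).
Matching integer coefficients to the picture gives p.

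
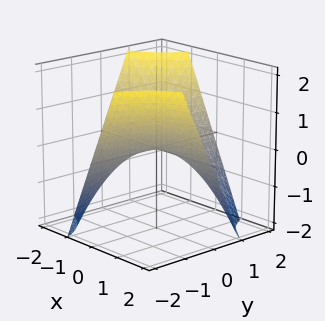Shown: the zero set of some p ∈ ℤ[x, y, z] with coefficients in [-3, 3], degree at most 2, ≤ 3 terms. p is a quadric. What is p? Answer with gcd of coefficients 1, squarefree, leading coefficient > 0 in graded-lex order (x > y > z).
x*y + z

1. Degree: a saddle surface; a quadric, so deg p = 2.
2. Against the integer gridlines: every point of the x-axis in the box is on the surface; the visible y-axis segment lies entirely on the surface; one z-axis crossing is at z = 0.
3. These observations pin down the coefficients.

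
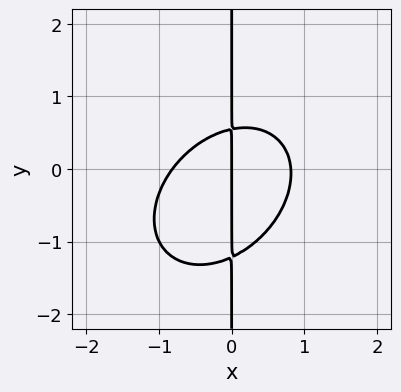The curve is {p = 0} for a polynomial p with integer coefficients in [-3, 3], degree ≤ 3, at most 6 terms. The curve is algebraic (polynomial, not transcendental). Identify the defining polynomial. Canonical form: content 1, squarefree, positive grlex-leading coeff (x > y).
(a) deg p = 3.
(b) Against the integer gridlines: the visible y-axis segment lies entirely on the curve; it meets the x-axis at x = 0 (among the integer gridlines).
(c) Solving for integer coefficients yields p as stated.

3*x^3 - 2*x^2*y + 3*x*y^2 + 2*x*y - 2*x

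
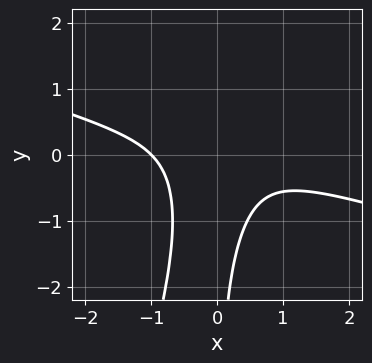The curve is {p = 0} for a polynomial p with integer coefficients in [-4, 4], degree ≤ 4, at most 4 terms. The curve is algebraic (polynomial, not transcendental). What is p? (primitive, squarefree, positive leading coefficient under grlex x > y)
x^3 + 3*x^2*y - x*y^2 + 1

1. deg p = 3.
2. From the axis intercepts and sections: it meets the x-axis at x = -1 (among the integer gridlines); it misses every integer gridline on the y-axis.
3. Assembling these constraints gives the stated polynomial.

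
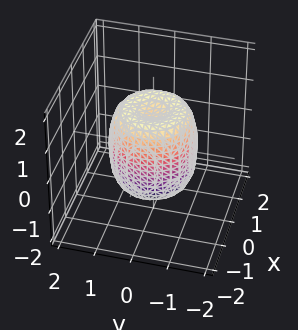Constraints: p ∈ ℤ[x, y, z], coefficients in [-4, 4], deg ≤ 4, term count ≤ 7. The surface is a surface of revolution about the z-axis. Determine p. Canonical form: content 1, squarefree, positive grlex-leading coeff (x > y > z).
The degree is 4 — a generic line meets the surface in up to 4 points.
Symmetries: every cross-section ⟂ z is a circle, so x, y appear only via x² + y².
From the visible intercepts: among the integer gridlines, it crosses the z-axis at z ∈ {-1, 1}; a circular section at z = -1 has radius exactly 1.
These observations pin down the coefficients.

2*x^4 + 4*x^2*y^2 + 2*y^4 - 2*x^2 - 2*y^2 + z^2 - 1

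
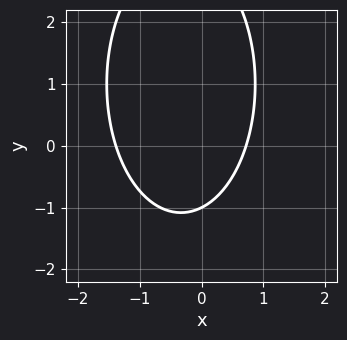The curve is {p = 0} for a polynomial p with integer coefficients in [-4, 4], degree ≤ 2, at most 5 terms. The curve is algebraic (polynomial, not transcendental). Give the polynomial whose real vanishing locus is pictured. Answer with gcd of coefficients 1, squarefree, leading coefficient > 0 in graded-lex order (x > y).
3*x^2 + y^2 + 2*x - 2*y - 3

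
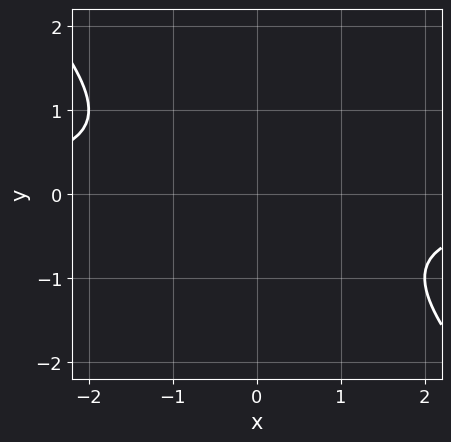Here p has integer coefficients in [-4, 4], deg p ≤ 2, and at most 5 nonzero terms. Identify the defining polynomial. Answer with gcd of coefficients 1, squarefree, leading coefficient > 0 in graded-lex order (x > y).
Degree: no degree-1 curve has this shape, so deg p = 2.
Against the integer gridlines: no y-intercept at any integer in the box; no x-intercept at any integer in the box.
Putting this together gives p.

x*y + y^2 + 1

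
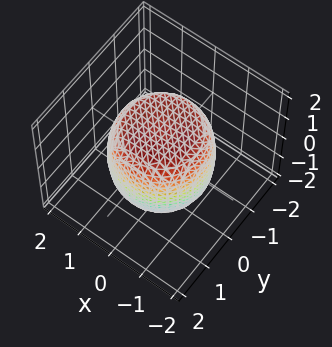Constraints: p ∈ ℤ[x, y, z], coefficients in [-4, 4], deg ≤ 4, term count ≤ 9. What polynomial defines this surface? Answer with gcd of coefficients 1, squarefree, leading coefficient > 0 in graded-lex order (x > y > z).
2*x^4 + 4*x^2*y^2 + 2*y^4 - 2*x^2 - 2*y^2 + 2*z^2 - 3

1. The degree is 4 — no degree-3 surface has this shape.
2. By symmetry, the z-axis is an axis of rotation, so x and y enter only as x² + y².
3. Observable constraints: a circular section at z = -1 has radius between 1 and 2.
4. Assembling these constraints gives the stated polynomial.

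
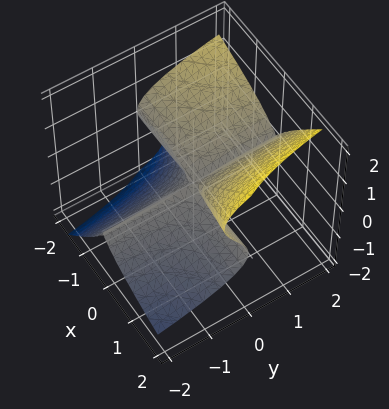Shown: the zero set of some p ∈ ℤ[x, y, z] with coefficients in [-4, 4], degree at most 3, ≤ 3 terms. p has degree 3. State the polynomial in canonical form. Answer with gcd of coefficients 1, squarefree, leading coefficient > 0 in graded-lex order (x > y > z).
x^2*y + 2*x*z^2 - 2*z^3

First, the degree is 3 — the shape is more complex than any degree-2 surface.
Then, reading off the gridlines: it crosses the z-axis at the gridline z = 0; the visible y-axis segment lies entirely on the surface; every point of the x-axis in the box is on the surface.
Finally, solving for integer coefficients yields p as stated.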